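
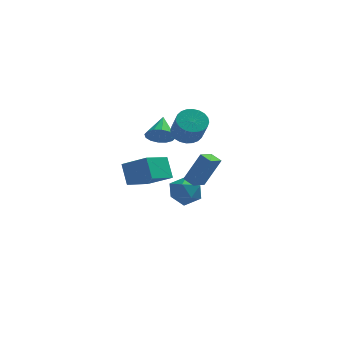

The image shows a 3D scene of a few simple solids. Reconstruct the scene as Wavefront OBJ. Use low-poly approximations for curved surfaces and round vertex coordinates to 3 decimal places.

v -1.8 -4.703 0.497
v -2.191 -3.945 1.694
v -0.834 -3.287 -0.085
v -1.225 -2.529 1.112
v -0.355 -5.331 1.368
v -0.746 -4.573 2.565
v 0.611 -3.915 0.786
v 0.22 -3.157 1.983
v 0.303 2.705 -3.039
v 0.858 2.353 -3.952
v 0.622 1.107 -2.228
v 1.177 0.755 -3.141
v 1.614 1.565 -2.495
v 1.417 2.553 -2.996
v 0.063 0.907 -3.184
v -0.134 1.895 -3.685
v 0.709 1.241 -4.041
v 1.668 1.648 -3.616
v -0.188 1.812 -2.564
v 0.771 2.219 -2.139
v -0.846 2.694 0.883
v 0.01 2.512 1.133
v -0.814 4.126 1.817
v 0.05 2.768 0.74
v -0.15 3.004 0.385
v -0.536 3.157 0.163
v -1.005 3.186 0.134
v -1.432 3.084 0.306
v -1.701 2.877 0.632
v -1.741 2.621 1.025
v -1.541 2.384 1.381
v -1.155 2.231 1.602
v -0.686 2.202 1.631
v -0.259 2.305 1.46
v 1.613 -2.552 -0.452
v 2.545 -2.396 1.424
v 1.006 -2.067 -0.19
v 1.937 -1.911 1.685
v 2.143 -1.709 -0.785
v 3.074 -1.553 1.09
v 1.535 -1.224 -0.524
v 2.467 -1.068 1.352
v 0.888 0.95 2.109
v 1.808 1.124 1.948
v 2.232 0.144 3.309
v 1.312 -0.03 3.471
v 1.72 1.403 2.176
v 2.145 0.423 3.537
v 1.506 1.613 2.394
v 1.931 0.633 3.755
v 1.198 1.722 2.568
v 1.622 0.742 3.929
v 0.842 1.713 2.673
v 1.267 0.734 4.034
v 0.494 1.589 2.692
v 0.918 0.609 4.053
v 0.205 1.367 2.622
v 0.63 0.387 3.983
v 0.021 1.081 2.474
v 0.445 0.102 3.836
v -0.032 0.776 2.271
v 0.392 -0.204 3.632
v 0.055 0.497 2.043
v 0.48 -0.483 3.404
v 0.269 0.287 1.825
v 0.694 -0.693 3.186
v 0.578 0.178 1.651
v 1.002 -0.802 3.012
v 0.933 0.186 1.546
v 1.358 -0.793 2.907
v 1.282 0.311 1.527
v 1.706 -0.669 2.888
v 1.57 0.533 1.597
v 1.995 -0.447 2.958
v 1.755 0.818 1.744
v 2.179 -0.161 3.106
f 2 4 1
f 5 2 1
f 1 4 3
f 3 5 1
f 2 8 4
f 6 2 5
f 6 8 2
f 4 8 3
f 7 5 3
f 3 8 7
f 7 6 5
f 8 6 7
f 9 20 14
f 9 14 10
f 9 10 16
f 9 16 19
f 9 19 20
f 10 14 18
f 14 20 13
f 20 19 11
f 19 16 15
f 16 10 17
f 12 18 13
f 12 13 11
f 12 11 15
f 12 15 17
f 12 17 18
f 13 18 14
f 11 13 20
f 15 11 19
f 17 15 16
f 18 17 10
f 22 21 24
f 22 24 23
f 24 21 25
f 24 25 23
f 25 21 26
f 25 26 23
f 26 21 27
f 26 27 23
f 27 21 28
f 27 28 23
f 28 21 29
f 28 29 23
f 29 21 30
f 29 30 23
f 30 21 31
f 30 31 23
f 31 21 32
f 31 32 23
f 32 21 33
f 32 33 23
f 33 21 34
f 33 34 23
f 34 21 22
f 34 22 23
f 36 38 35
f 39 36 35
f 35 38 37
f 37 39 35
f 36 42 38
f 40 36 39
f 40 42 36
f 38 42 37
f 41 39 37
f 37 42 41
f 41 40 39
f 42 40 41
f 44 43 47
f 44 47 45
f 45 47 48
f 45 48 46
f 47 43 49
f 47 49 48
f 48 49 50
f 48 50 46
f 49 43 51
f 49 51 50
f 50 51 52
f 50 52 46
f 51 43 53
f 51 53 52
f 52 53 54
f 52 54 46
f 53 43 55
f 53 55 54
f 54 55 56
f 54 56 46
f 55 43 57
f 55 57 56
f 56 57 58
f 56 58 46
f 57 43 59
f 57 59 58
f 58 59 60
f 58 60 46
f 59 43 61
f 59 61 60
f 60 61 62
f 60 62 46
f 61 43 63
f 61 63 62
f 62 63 64
f 62 64 46
f 63 43 65
f 63 65 64
f 64 65 66
f 64 66 46
f 65 43 67
f 65 67 66
f 66 67 68
f 66 68 46
f 67 43 69
f 67 69 68
f 68 69 70
f 68 70 46
f 69 43 71
f 69 71 70
f 70 71 72
f 70 72 46
f 71 43 73
f 71 73 72
f 72 73 74
f 72 74 46
f 73 43 75
f 73 75 74
f 74 75 76
f 74 76 46
f 75 43 44
f 75 44 76
f 76 44 45
f 76 45 46



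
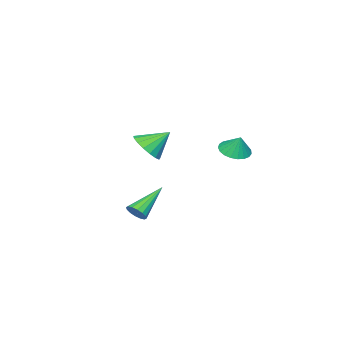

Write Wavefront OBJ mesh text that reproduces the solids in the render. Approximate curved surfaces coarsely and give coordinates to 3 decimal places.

v -3.291 1.84 1.375
v -2.539 1.49 1.409
v -3.129 2.28 2.325
v -2.471 1.792 1.257
v -2.544 2.103 1.126
v -2.746 2.368 1.038
v -3.043 2.542 1.008
v -3.382 2.595 1.041
v -3.706 2.517 1.132
v -3.958 2.322 1.265
v -4.094 2.044 1.417
v -4.092 1.73 1.562
v -3.951 1.436 1.674
v -3.696 1.211 1.734
v -3.371 1.096 1.732
v -3.032 1.109 1.669
v -2.738 1.248 1.554
v 0.534 -0.544 2.131
v 1.289 -0.509 2.69
v -0.214 0.264 3.089
v 1.335 -0.149 2.423
v 1.198 0.12 2.089
v 0.909 0.237 1.765
v 0.534 0.175 1.525
v 0.159 -0.052 1.423
v -0.13 -0.391 1.483
v -0.267 -0.766 1.692
v -0.221 -1.089 2.001
v -0.001 -1.288 2.34
v 0.341 -1.316 2.631
v 0.727 -1.168 2.807
v 1.069 -0.876 2.828
v 3.423 1.024 -0.752
v 3.75 1.046 -0.286
v 1.777 1.276 0.392
v 3.729 1.326 -0.378
v 3.626 1.524 -0.57
v 3.468 1.589 -0.811
v 3.298 1.502 -1.036
v 3.162 1.287 -1.185
v 3.095 1.001 -1.218
v 3.116 0.722 -1.126
v 3.219 0.523 -0.934
v 3.377 0.459 -0.693
v 3.547 0.546 -0.468
v 3.684 0.761 -0.319
f 2 1 4
f 2 4 3
f 4 1 5
f 4 5 3
f 5 1 6
f 5 6 3
f 6 1 7
f 6 7 3
f 7 1 8
f 7 8 3
f 8 1 9
f 8 9 3
f 9 1 10
f 9 10 3
f 10 1 11
f 10 11 3
f 11 1 12
f 11 12 3
f 12 1 13
f 12 13 3
f 13 1 14
f 13 14 3
f 14 1 15
f 14 15 3
f 15 1 16
f 15 16 3
f 16 1 17
f 16 17 3
f 17 1 2
f 17 2 3
f 19 18 21
f 19 21 20
f 21 18 22
f 21 22 20
f 22 18 23
f 22 23 20
f 23 18 24
f 23 24 20
f 24 18 25
f 24 25 20
f 25 18 26
f 25 26 20
f 26 18 27
f 26 27 20
f 27 18 28
f 27 28 20
f 28 18 29
f 28 29 20
f 29 18 30
f 29 30 20
f 30 18 31
f 30 31 20
f 31 18 32
f 31 32 20
f 32 18 19
f 32 19 20
f 34 33 36
f 34 36 35
f 36 33 37
f 36 37 35
f 37 33 38
f 37 38 35
f 38 33 39
f 38 39 35
f 39 33 40
f 39 40 35
f 40 33 41
f 40 41 35
f 41 33 42
f 41 42 35
f 42 33 43
f 42 43 35
f 43 33 44
f 43 44 35
f 44 33 45
f 44 45 35
f 45 33 46
f 45 46 35
f 46 33 34
f 46 34 35



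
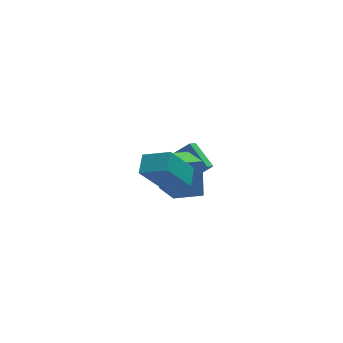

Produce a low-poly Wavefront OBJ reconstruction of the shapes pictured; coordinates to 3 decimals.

v -3.143 -3.238 -0.091
v -4.129 -3.384 1.384
v -2.786 -2.463 0.224
v -3.771 -2.609 1.7
v -2.189 -3.911 0.48
v -3.174 -4.057 1.956
v -1.831 -3.136 0.796
v -2.817 -3.282 2.271
v -2.462 -2.386 -1.824
v -2.261 -1.556 -0.389
v -2.596 -0.746 -2.754
v -2.396 0.084 -1.319
v -1.204 -2.384 -2.001
v -1.004 -1.554 -0.566
v -1.339 -0.744 -2.931
v -1.138 0.086 -1.496
v -0.259 0.19 -2.913
v -0.702 1.303 -2.249
v -1.7 0.218 -3.923
v -2.143 1.332 -3.26
v 0.163 0.708 -3.5
v -0.28 1.822 -2.837
v -1.278 0.737 -4.511
v -1.721 1.85 -3.847
f 2 4 1
f 5 2 1
f 1 4 3
f 3 5 1
f 2 8 4
f 6 2 5
f 6 8 2
f 4 8 3
f 7 5 3
f 3 8 7
f 7 6 5
f 8 6 7
f 10 12 9
f 13 10 9
f 9 12 11
f 11 13 9
f 10 16 12
f 14 10 13
f 14 16 10
f 12 16 11
f 15 13 11
f 11 16 15
f 15 14 13
f 16 14 15
f 18 20 17
f 21 18 17
f 17 20 19
f 19 21 17
f 18 24 20
f 22 18 21
f 22 24 18
f 20 24 19
f 23 21 19
f 19 24 23
f 23 22 21
f 24 22 23



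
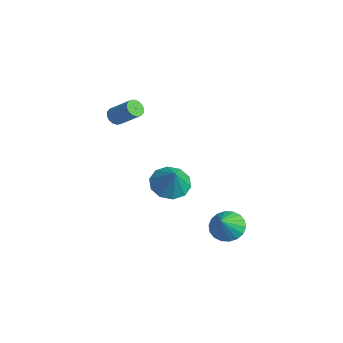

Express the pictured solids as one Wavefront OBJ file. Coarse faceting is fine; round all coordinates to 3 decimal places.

v 0.387 2.942 -2.667
v 0.827 2.453 -3.281
v 1.153 2.258 -1.573
v 1.06 2.776 -3.241
v 1.159 3.133 -3.088
v 1.106 3.451 -2.851
v 0.91 3.669 -2.578
v 0.611 3.743 -2.322
v 0.267 3.658 -2.135
v -0.052 3.432 -2.053
v -0.285 3.108 -2.092
v -0.385 2.752 -2.245
v -0.332 2.433 -2.482
v -0.136 2.215 -2.755
v 0.163 2.141 -3.011
v 0.507 2.226 -3.199
v -1.12 0.656 0.028
v -0.314 0.473 -0.553
v -0.26 0.564 1.252
v -0.359 1.091 -0.474
v -0.695 1.542 -0.204
v -1.194 1.655 0.154
v -1.664 1.387 0.464
v -1.927 0.839 0.608
v -1.881 0.221 0.529
v -1.545 -0.23 0.259
v -1.047 -0.343 -0.099
v -0.577 -0.075 -0.409
v -4.115 -0.93 3.245
v -3.726 -0.994 2.907
v -2.775 -0.334 3.876
v -3.165 -0.27 4.215
v -3.832 -0.753 2.847
v -2.881 -0.093 3.817
v -4.013 -0.561 2.894
v -3.063 0.099 3.863
v -4.222 -0.467 3.035
v -3.272 0.193 4.005
v -4.403 -0.497 3.232
v -3.452 0.163 4.202
v -4.506 -0.643 3.433
v -3.555 0.017 4.403
v -4.505 -0.866 3.584
v -3.554 -0.206 4.553
v -4.399 -1.107 3.643
v -3.448 -0.447 4.613
v -4.217 -1.299 3.597
v -3.267 -0.639 4.566
v -4.008 -1.393 3.455
v -3.058 -0.733 4.425
v -3.828 -1.363 3.258
v -2.877 -0.703 4.228
v -3.725 -1.217 3.057
v -2.774 -0.557 4.027
f 2 1 4
f 2 4 3
f 4 1 5
f 4 5 3
f 5 1 6
f 5 6 3
f 6 1 7
f 6 7 3
f 7 1 8
f 7 8 3
f 8 1 9
f 8 9 3
f 9 1 10
f 9 10 3
f 10 1 11
f 10 11 3
f 11 1 12
f 11 12 3
f 12 1 13
f 12 13 3
f 13 1 14
f 13 14 3
f 14 1 15
f 14 15 3
f 15 1 16
f 15 16 3
f 16 1 2
f 16 2 3
f 18 17 20
f 18 20 19
f 20 17 21
f 20 21 19
f 21 17 22
f 21 22 19
f 22 17 23
f 22 23 19
f 23 17 24
f 23 24 19
f 24 17 25
f 24 25 19
f 25 17 26
f 25 26 19
f 26 17 27
f 26 27 19
f 27 17 28
f 27 28 19
f 28 17 18
f 28 18 19
f 30 29 33
f 30 33 31
f 31 33 34
f 31 34 32
f 33 29 35
f 33 35 34
f 34 35 36
f 34 36 32
f 35 29 37
f 35 37 36
f 36 37 38
f 36 38 32
f 37 29 39
f 37 39 38
f 38 39 40
f 38 40 32
f 39 29 41
f 39 41 40
f 40 41 42
f 40 42 32
f 41 29 43
f 41 43 42
f 42 43 44
f 42 44 32
f 43 29 45
f 43 45 44
f 44 45 46
f 44 46 32
f 45 29 47
f 45 47 46
f 46 47 48
f 46 48 32
f 47 29 49
f 47 49 48
f 48 49 50
f 48 50 32
f 49 29 51
f 49 51 50
f 50 51 52
f 50 52 32
f 51 29 53
f 51 53 52
f 52 53 54
f 52 54 32
f 53 29 30
f 53 30 54
f 54 30 31
f 54 31 32



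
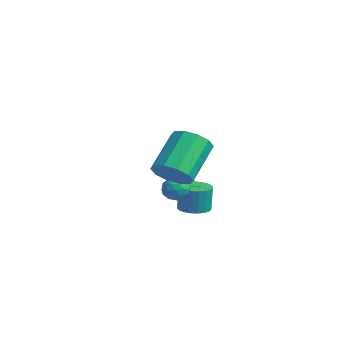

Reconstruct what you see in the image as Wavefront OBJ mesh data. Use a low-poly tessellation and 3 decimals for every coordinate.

v -0.936 -1.468 -4.014
v -0.534 -0.86 -4.051
v -0.503 -0.803 -2.762
v -0.904 -1.412 -2.726
v -0.817 -0.749 -4.049
v -0.786 -0.692 -2.76
v -1.12 -0.763 -4.041
v -1.089 -0.706 -2.752
v -1.391 -0.898 -4.028
v -1.36 -0.842 -2.74
v -1.584 -1.133 -4.013
v -1.553 -1.076 -2.725
v -1.664 -1.425 -3.998
v -1.633 -1.368 -2.71
v -1.619 -1.725 -3.986
v -1.587 -1.668 -2.698
v -1.455 -1.98 -3.979
v -1.424 -1.924 -2.691
v -1.201 -2.147 -3.978
v -1.17 -2.091 -2.69
v -0.902 -2.197 -3.983
v -0.871 -2.14 -2.695
v -0.608 -2.121 -3.993
v -0.577 -2.064 -2.705
v -0.371 -1.931 -4.007
v -0.34 -1.875 -2.719
v -0.232 -1.662 -4.023
v -0.201 -1.606 -2.734
v -0.214 -1.359 -4.036
v -0.183 -1.303 -2.748
v -0.321 -1.076 -4.046
v -0.29 -1.019 -2.758
v -3.39 -0.925 -3.831
v -2.832 -0.387 -3.739
v -4.29 -0.315 -1.929
v -3.127 -0.198 -3.939
v -3.493 -0.204 -4.11
v -3.831 -0.403 -4.207
v -4.051 -0.741 -4.202
v -4.093 -1.129 -4.098
v -3.948 -1.462 -3.922
v -3.652 -1.651 -3.722
v -3.287 -1.645 -3.551
v -2.949 -1.446 -3.454
v -2.729 -1.108 -3.459
v -2.686 -0.72 -3.563
v 1.901 -3.902 -0.625
v 2.232 -4.421 0.085
v 1.35 -3.058 1.495
v 1.019 -2.538 0.785
v 2.634 -4.023 -0.048
v 1.752 -2.66 1.361
v 2.755 -3.578 -0.402
v 1.873 -2.215 1.007
v 2.551 -3.257 -0.841
v 1.668 -1.894 0.568
v 2.098 -3.182 -1.197
v 1.216 -1.819 0.212
v 1.57 -3.382 -1.335
v 0.688 -2.019 0.075
v 1.168 -3.78 -1.201
v 0.286 -2.417 0.208
v 1.047 -4.225 -0.847
v 0.165 -2.862 0.562
v 1.252 -4.546 -0.408
v 0.369 -3.183 1.001
v 1.704 -4.621 -0.052
v 0.822 -3.258 1.357
v -0.948 -2.142 -2.367
v -0.503 -2.014 -2.84
v -0.477 -3.086 -2.18
v -0.032 -2.958 -2.653
v -0.025 -2.611 -2.089
v -0.316 -2.027 -2.205
v -0.664 -3.073 -2.815
v -0.955 -2.489 -2.931
v -0.327 -2.589 -3.117
v 0.068 -2.304 -2.669
v -1.048 -2.796 -2.351
v -0.653 -2.511 -1.903
v -0.766 -1.995 -2.62
v -0.214 -3.105 -2.4
v -0.209 -2.901 -2.069
v 0.052 -2.826 -2.347
v -0.657 -2.003 -2.246
v -0.395 -1.927 -2.525
v -0.114 -2.279 -2.083
v -0.585 -3.173 -2.495
v -0.323 -3.097 -2.774
v -1.032 -2.274 -2.673
v -0.771 -2.199 -2.951
v -0.866 -2.821 -2.937
v -0.402 -2.258 -3.061
v -0.125 -2.813 -2.951
v -0.497 -2.88 -3.046
v -0.667 -2.537 -3.114
v -0.17 -2.09 -2.797
v 0.107 -2.645 -2.687
v 0.111 -2.441 -2.356
v -0.06 -2.098 -2.424
v -0.066 -2.428 -2.96
v -1.087 -2.455 -2.333
v -0.81 -3.01 -2.223
v -0.92 -3.002 -2.596
v -1.091 -2.659 -2.664
v -0.855 -2.287 -2.069
v -0.578 -2.842 -1.959
v -0.313 -2.563 -1.906
v -0.483 -2.22 -1.974
v -0.914 -2.672 -2.06
f 2 1 5
f 2 5 3
f 3 5 6
f 3 6 4
f 5 1 7
f 5 7 6
f 6 7 8
f 6 8 4
f 7 1 9
f 7 9 8
f 8 9 10
f 8 10 4
f 9 1 11
f 9 11 10
f 10 11 12
f 10 12 4
f 11 1 13
f 11 13 12
f 12 13 14
f 12 14 4
f 13 1 15
f 13 15 14
f 14 15 16
f 14 16 4
f 15 1 17
f 15 17 16
f 16 17 18
f 16 18 4
f 17 1 19
f 17 19 18
f 18 19 20
f 18 20 4
f 19 1 21
f 19 21 20
f 20 21 22
f 20 22 4
f 21 1 23
f 21 23 22
f 22 23 24
f 22 24 4
f 23 1 25
f 23 25 24
f 24 25 26
f 24 26 4
f 25 1 27
f 25 27 26
f 26 27 28
f 26 28 4
f 27 1 29
f 27 29 28
f 28 29 30
f 28 30 4
f 29 1 31
f 29 31 30
f 30 31 32
f 30 32 4
f 31 1 2
f 31 2 32
f 32 2 3
f 32 3 4
f 34 33 36
f 34 36 35
f 36 33 37
f 36 37 35
f 37 33 38
f 37 38 35
f 38 33 39
f 38 39 35
f 39 33 40
f 39 40 35
f 40 33 41
f 40 41 35
f 41 33 42
f 41 42 35
f 42 33 43
f 42 43 35
f 43 33 44
f 43 44 35
f 44 33 45
f 44 45 35
f 45 33 46
f 45 46 35
f 46 33 34
f 46 34 35
f 48 47 51
f 48 51 49
f 49 51 52
f 49 52 50
f 51 47 53
f 51 53 52
f 52 53 54
f 52 54 50
f 53 47 55
f 53 55 54
f 54 55 56
f 54 56 50
f 55 47 57
f 55 57 56
f 56 57 58
f 56 58 50
f 57 47 59
f 57 59 58
f 58 59 60
f 58 60 50
f 59 47 61
f 59 61 60
f 60 61 62
f 60 62 50
f 61 47 63
f 61 63 62
f 62 63 64
f 62 64 50
f 63 47 65
f 63 65 64
f 64 65 66
f 64 66 50
f 65 47 67
f 65 67 66
f 66 67 68
f 66 68 50
f 67 47 48
f 67 48 68
f 68 48 49
f 68 49 50
f 69 106 85
f 106 80 109
f 85 109 74
f 106 109 85
f 69 85 81
f 85 74 86
f 81 86 70
f 85 86 81
f 69 81 90
f 81 70 91
f 90 91 76
f 81 91 90
f 69 90 102
f 90 76 105
f 102 105 79
f 90 105 102
f 69 102 106
f 102 79 110
f 106 110 80
f 102 110 106
f 70 86 97
f 86 74 100
f 97 100 78
f 86 100 97
f 74 109 87
f 109 80 108
f 87 108 73
f 109 108 87
f 80 110 107
f 110 79 103
f 107 103 71
f 110 103 107
f 79 105 104
f 105 76 92
f 104 92 75
f 105 92 104
f 76 91 96
f 91 70 93
f 96 93 77
f 91 93 96
f 72 98 84
f 98 78 99
f 84 99 73
f 98 99 84
f 72 84 82
f 84 73 83
f 82 83 71
f 84 83 82
f 72 82 89
f 82 71 88
f 89 88 75
f 82 88 89
f 72 89 94
f 89 75 95
f 94 95 77
f 89 95 94
f 72 94 98
f 94 77 101
f 98 101 78
f 94 101 98
f 73 99 87
f 99 78 100
f 87 100 74
f 99 100 87
f 71 83 107
f 83 73 108
f 107 108 80
f 83 108 107
f 75 88 104
f 88 71 103
f 104 103 79
f 88 103 104
f 77 95 96
f 95 75 92
f 96 92 76
f 95 92 96
f 78 101 97
f 101 77 93
f 97 93 70
f 101 93 97



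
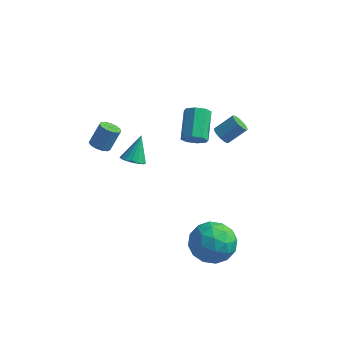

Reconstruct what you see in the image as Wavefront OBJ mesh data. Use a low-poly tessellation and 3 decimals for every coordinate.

v 0.417 -1.457 3.462
v 1.044 -1.301 3.534
v 0.61 0.053 4.389
v -0.017 -0.103 4.318
v 0.845 -1.105 3.122
v 0.41 0.249 3.977
v 0.395 -1.116 2.91
v -0.039 0.239 3.765
v -0.042 -1.326 3.021
v -0.476 0.029 3.876
v -0.21 -1.613 3.391
v -0.644 -0.259 4.246
v -0.01 -1.809 3.803
v -0.445 -0.455 4.658
v 0.439 -1.799 4.015
v 0.005 -0.444 4.87
v 0.876 -1.589 3.904
v 0.442 -0.234 4.759
v -2.779 -1.396 0.616
v -2.497 -0.924 0.269
v -2.721 -0.544 1.824
v -2.801 -0.865 0.242
v -3.1 -0.927 0.3
v -3.326 -1.096 0.431
v -3.426 -1.335 0.604
v -3.379 -1.587 0.779
v -3.194 -1.796 0.918
v -2.914 -1.913 0.986
v -2.603 -1.911 0.97
v -2.333 -1.792 0.873
v -2.165 -1.582 0.717
v -2.138 -1.329 0.537
v -2.257 -1.092 0.376
v -3.929 -2.558 2.31
v -3.569 -2.24 2.041
v -3.251 -1.705 3.102
v -3.611 -2.022 3.37
v -3.838 -2.085 2.044
v -3.519 -1.55 3.104
v -4.135 -2.08 2.13
v -3.817 -1.545 3.191
v -4.367 -2.227 2.274
v -4.049 -1.691 3.335
v -4.46 -2.479 2.429
v -4.142 -1.943 3.49
v -4.385 -2.756 2.546
v -4.066 -2.22 3.607
v -4.164 -2.97 2.588
v -3.846 -2.434 3.649
v -3.87 -3.053 2.542
v -3.551 -2.517 3.602
v -3.594 -2.979 2.422
v -3.275 -2.443 3.482
v -3.424 -2.771 2.266
v -3.106 -2.236 3.327
v -3.415 -2.496 2.124
v -3.097 -1.96 3.185
v 1.31 -3.011 -1.325
v 2.123 -2.316 -1.89
v 2.337 -4.604 -1.81
v 3.15 -3.909 -2.375
v 3.059 -3.875 -1.169
v 2.424 -2.891 -0.87
v 2.036 -4.029 -2.83
v 1.401 -3.045 -2.531
v 2.571 -2.945 -2.82
v 3.203 -2.85 -1.794
v 1.257 -4.07 -1.906
v 1.889 -3.975 -0.88
v 1.626 -2.524 -1.565
v 2.834 -4.396 -2.135
v 2.78 -4.377 -1.426
v 3.258 -3.968 -1.758
v 1.804 -2.861 -0.965
v 2.281 -2.453 -1.297
v 2.831 -3.369 -0.874
v 2.179 -4.467 -2.403
v 2.656 -4.059 -2.735
v 1.202 -2.952 -1.942
v 1.68 -2.543 -2.274
v 1.629 -3.551 -2.826
v 2.367 -2.485 -2.444
v 2.971 -3.421 -2.729
v 2.316 -3.492 -2.996
v 1.943 -2.913 -2.82
v 2.739 -2.429 -1.84
v 3.343 -3.365 -2.125
v 3.289 -3.346 -1.417
v 2.916 -2.767 -1.241
v 3.002 -2.799 -2.387
v 1.117 -3.555 -1.575
v 1.721 -4.491 -1.86
v 1.544 -4.153 -2.459
v 1.171 -3.574 -2.283
v 1.489 -3.499 -0.971
v 2.093 -4.435 -1.256
v 2.517 -4.007 -0.88
v 2.144 -3.428 -0.704
v 1.458 -4.121 -1.313
v 0.81 0.837 1.966
v 1.121 0.411 2.02
v 1.82 1.017 2.769
v 1.51 1.443 2.714
v 1.231 0.567 1.791
v 1.931 1.173 2.539
v 1.208 0.809 1.617
v 1.908 1.414 2.366
v 1.059 1.06 1.554
v 1.758 1.665 2.302
v 0.831 1.24 1.621
v 1.53 1.845 2.37
v 0.596 1.292 1.798
v 1.295 1.898 2.547
v 0.429 1.2 2.028
v 1.128 1.805 2.777
v 0.383 0.993 2.239
v 1.083 1.598 2.987
v 0.473 0.736 2.362
v 1.173 1.342 3.111
v 0.67 0.512 2.36
v 1.37 1.117 3.108
v 0.912 0.391 2.232
v 1.611 0.996 2.981
f 2 1 5
f 2 5 3
f 3 5 6
f 3 6 4
f 5 1 7
f 5 7 6
f 6 7 8
f 6 8 4
f 7 1 9
f 7 9 8
f 8 9 10
f 8 10 4
f 9 1 11
f 9 11 10
f 10 11 12
f 10 12 4
f 11 1 13
f 11 13 12
f 12 13 14
f 12 14 4
f 13 1 15
f 13 15 14
f 14 15 16
f 14 16 4
f 15 1 17
f 15 17 16
f 16 17 18
f 16 18 4
f 17 1 2
f 17 2 18
f 18 2 3
f 18 3 4
f 20 19 22
f 20 22 21
f 22 19 23
f 22 23 21
f 23 19 24
f 23 24 21
f 24 19 25
f 24 25 21
f 25 19 26
f 25 26 21
f 26 19 27
f 26 27 21
f 27 19 28
f 27 28 21
f 28 19 29
f 28 29 21
f 29 19 30
f 29 30 21
f 30 19 31
f 30 31 21
f 31 19 32
f 31 32 21
f 32 19 33
f 32 33 21
f 33 19 20
f 33 20 21
f 35 34 38
f 35 38 36
f 36 38 39
f 36 39 37
f 38 34 40
f 38 40 39
f 39 40 41
f 39 41 37
f 40 34 42
f 40 42 41
f 41 42 43
f 41 43 37
f 42 34 44
f 42 44 43
f 43 44 45
f 43 45 37
f 44 34 46
f 44 46 45
f 45 46 47
f 45 47 37
f 46 34 48
f 46 48 47
f 47 48 49
f 47 49 37
f 48 34 50
f 48 50 49
f 49 50 51
f 49 51 37
f 50 34 52
f 50 52 51
f 51 52 53
f 51 53 37
f 52 34 54
f 52 54 53
f 53 54 55
f 53 55 37
f 54 34 56
f 54 56 55
f 55 56 57
f 55 57 37
f 56 34 35
f 56 35 57
f 57 35 36
f 57 36 37
f 58 95 74
f 95 69 98
f 74 98 63
f 95 98 74
f 58 74 70
f 74 63 75
f 70 75 59
f 74 75 70
f 58 70 79
f 70 59 80
f 79 80 65
f 70 80 79
f 58 79 91
f 79 65 94
f 91 94 68
f 79 94 91
f 58 91 95
f 91 68 99
f 95 99 69
f 91 99 95
f 59 75 86
f 75 63 89
f 86 89 67
f 75 89 86
f 63 98 76
f 98 69 97
f 76 97 62
f 98 97 76
f 69 99 96
f 99 68 92
f 96 92 60
f 99 92 96
f 68 94 93
f 94 65 81
f 93 81 64
f 94 81 93
f 65 80 85
f 80 59 82
f 85 82 66
f 80 82 85
f 61 87 73
f 87 67 88
f 73 88 62
f 87 88 73
f 61 73 71
f 73 62 72
f 71 72 60
f 73 72 71
f 61 71 78
f 71 60 77
f 78 77 64
f 71 77 78
f 61 78 83
f 78 64 84
f 83 84 66
f 78 84 83
f 61 83 87
f 83 66 90
f 87 90 67
f 83 90 87
f 62 88 76
f 88 67 89
f 76 89 63
f 88 89 76
f 60 72 96
f 72 62 97
f 96 97 69
f 72 97 96
f 64 77 93
f 77 60 92
f 93 92 68
f 77 92 93
f 66 84 85
f 84 64 81
f 85 81 65
f 84 81 85
f 67 90 86
f 90 66 82
f 86 82 59
f 90 82 86
f 101 100 104
f 101 104 102
f 102 104 105
f 102 105 103
f 104 100 106
f 104 106 105
f 105 106 107
f 105 107 103
f 106 100 108
f 106 108 107
f 107 108 109
f 107 109 103
f 108 100 110
f 108 110 109
f 109 110 111
f 109 111 103
f 110 100 112
f 110 112 111
f 111 112 113
f 111 113 103
f 112 100 114
f 112 114 113
f 113 114 115
f 113 115 103
f 114 100 116
f 114 116 115
f 115 116 117
f 115 117 103
f 116 100 118
f 116 118 117
f 117 118 119
f 117 119 103
f 118 100 120
f 118 120 119
f 119 120 121
f 119 121 103
f 120 100 122
f 120 122 121
f 121 122 123
f 121 123 103
f 122 100 101
f 122 101 123
f 123 101 102
f 123 102 103



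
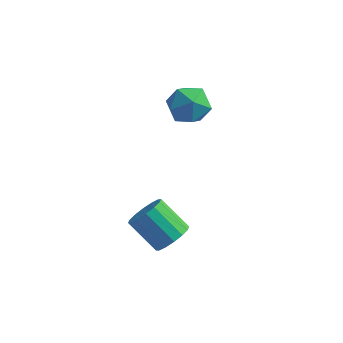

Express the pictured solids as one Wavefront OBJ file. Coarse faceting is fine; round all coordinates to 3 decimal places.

v -0.507 -3.981 -4.498
v 0.101 -3.748 -3.833
v -1.306 -3.546 -2.618
v -1.913 -3.779 -3.282
v -0.02 -3.332 -4.043
v -1.427 -3.13 -2.827
v -0.272 -3.09 -4.374
v -1.679 -2.888 -3.159
v -0.586 -3.086 -4.738
v -1.993 -2.884 -3.523
v -0.879 -3.322 -5.038
v -2.286 -3.121 -3.823
v -1.073 -3.735 -5.194
v -2.479 -3.533 -3.978
v -1.114 -4.214 -5.162
v -2.521 -4.012 -3.947
v -0.993 -4.63 -4.953
v -2.4 -4.428 -3.737
v -0.741 -4.872 -4.621
v -2.148 -4.67 -3.406
v -0.427 -4.876 -4.257
v -1.834 -4.674 -3.042
v -0.134 -4.639 -3.957
v -1.541 -4.438 -2.742
v 0.059 -4.227 -3.802
v -1.347 -4.025 -2.586
v -1.707 2.485 -0.553
v -1.073 1.572 -0.232
v -3.267 1.468 -0.368
v -2.633 0.555 -0.047
v -2.72 1.472 0.651
v -1.756 2.101 0.537
v -2.584 0.939 -1.137
v -1.62 1.568 -1.251
v -1.615 0.617 -0.593
v -1.699 0.946 0.512
v -2.641 2.094 -1.112
v -2.725 2.423 -0.007
f 2 1 5
f 2 5 3
f 3 5 6
f 3 6 4
f 5 1 7
f 5 7 6
f 6 7 8
f 6 8 4
f 7 1 9
f 7 9 8
f 8 9 10
f 8 10 4
f 9 1 11
f 9 11 10
f 10 11 12
f 10 12 4
f 11 1 13
f 11 13 12
f 12 13 14
f 12 14 4
f 13 1 15
f 13 15 14
f 14 15 16
f 14 16 4
f 15 1 17
f 15 17 16
f 16 17 18
f 16 18 4
f 17 1 19
f 17 19 18
f 18 19 20
f 18 20 4
f 19 1 21
f 19 21 20
f 20 21 22
f 20 22 4
f 21 1 23
f 21 23 22
f 22 23 24
f 22 24 4
f 23 1 25
f 23 25 24
f 24 25 26
f 24 26 4
f 25 1 2
f 25 2 26
f 26 2 3
f 26 3 4
f 27 38 32
f 27 32 28
f 27 28 34
f 27 34 37
f 27 37 38
f 28 32 36
f 32 38 31
f 38 37 29
f 37 34 33
f 34 28 35
f 30 36 31
f 30 31 29
f 30 29 33
f 30 33 35
f 30 35 36
f 31 36 32
f 29 31 38
f 33 29 37
f 35 33 34
f 36 35 28



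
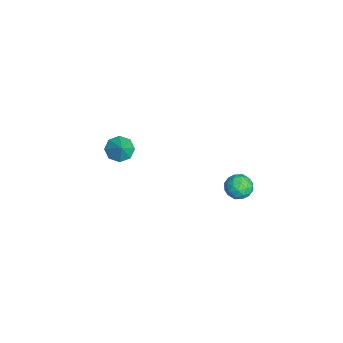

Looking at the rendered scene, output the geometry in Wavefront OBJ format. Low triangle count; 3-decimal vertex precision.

v -3.6 -1.857 -3.564
v -3.052 -1.901 -4.06
v -2.9 -1.803 -2.796
v -3.207 -1.367 -3.956
v -3.592 -1.119 -3.622
v -3.982 -1.304 -3.255
v -4.147 -1.812 -3.068
v -3.992 -2.347 -3.172
v -3.607 -2.594 -3.506
v -3.218 -2.41 -3.873
v 2.623 3.29 -0.746
v 3.139 3.608 -0.387
v 2.761 2.352 -0.113
v 3.277 2.67 0.246
v 2.611 2.887 0.32
v 2.526 3.466 -0.071
v 3.374 2.494 -0.429
v 3.289 3.073 -0.82
v 3.603 3.116 -0.191
v 3.131 3.359 0.272
v 2.769 2.601 -0.772
v 2.297 2.844 -0.309
v 2.869 3.532 -0.622
v 3.031 2.428 0.122
v 2.639 2.556 0.165
v 2.943 2.743 0.377
v 2.508 3.448 -0.436
v 2.812 3.635 -0.225
v 2.501 3.211 0.19
v 3.088 2.325 -0.275
v 3.392 2.512 -0.064
v 2.957 3.217 -0.877
v 3.261 3.404 -0.665
v 3.399 2.749 -0.69
v 3.445 3.429 -0.296
v 3.526 2.877 0.076
v 3.584 2.774 -0.321
v 3.534 3.115 -0.55
v 3.168 3.572 -0.023
v 3.249 3.02 0.348
v 2.857 3.148 0.392
v 2.807 3.488 0.162
v 3.441 3.282 0.092
v 2.651 2.94 -0.848
v 2.732 2.388 -0.477
v 3.093 2.472 -0.662
v 3.043 2.812 -0.892
v 2.374 3.083 -0.576
v 2.455 2.531 -0.204
v 2.366 2.845 0.05
v 2.316 3.186 -0.179
v 2.459 2.678 -0.592
f 2 1 4
f 2 4 3
f 4 1 5
f 4 5 3
f 5 1 6
f 5 6 3
f 6 1 7
f 6 7 3
f 7 1 8
f 7 8 3
f 8 1 9
f 8 9 3
f 9 1 10
f 9 10 3
f 10 1 2
f 10 2 3
f 11 48 27
f 48 22 51
f 27 51 16
f 48 51 27
f 11 27 23
f 27 16 28
f 23 28 12
f 27 28 23
f 11 23 32
f 23 12 33
f 32 33 18
f 23 33 32
f 11 32 44
f 32 18 47
f 44 47 21
f 32 47 44
f 11 44 48
f 44 21 52
f 48 52 22
f 44 52 48
f 12 28 39
f 28 16 42
f 39 42 20
f 28 42 39
f 16 51 29
f 51 22 50
f 29 50 15
f 51 50 29
f 22 52 49
f 52 21 45
f 49 45 13
f 52 45 49
f 21 47 46
f 47 18 34
f 46 34 17
f 47 34 46
f 18 33 38
f 33 12 35
f 38 35 19
f 33 35 38
f 14 40 26
f 40 20 41
f 26 41 15
f 40 41 26
f 14 26 24
f 26 15 25
f 24 25 13
f 26 25 24
f 14 24 31
f 24 13 30
f 31 30 17
f 24 30 31
f 14 31 36
f 31 17 37
f 36 37 19
f 31 37 36
f 14 36 40
f 36 19 43
f 40 43 20
f 36 43 40
f 15 41 29
f 41 20 42
f 29 42 16
f 41 42 29
f 13 25 49
f 25 15 50
f 49 50 22
f 25 50 49
f 17 30 46
f 30 13 45
f 46 45 21
f 30 45 46
f 19 37 38
f 37 17 34
f 38 34 18
f 37 34 38
f 20 43 39
f 43 19 35
f 39 35 12
f 43 35 39



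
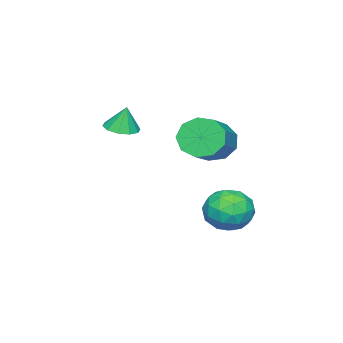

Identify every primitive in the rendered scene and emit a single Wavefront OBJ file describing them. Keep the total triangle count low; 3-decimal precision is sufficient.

v -1.26 -1.884 2.693
v -0.746 -2.481 2.835
v -1.3 -1.636 3.887
v -0.484 -2.069 2.758
v -0.518 -1.586 2.656
v -0.836 -1.217 2.569
v -1.315 -1.103 2.529
v -1.773 -1.288 2.551
v -2.036 -1.7 2.628
v -2.001 -2.182 2.73
v -1.684 -2.551 2.818
v -1.204 -2.665 2.858
v -2.27 1.929 2.331
v -1.771 1.301 1.669
v 0.108 1.803 2.607
v -0.39 2.431 3.269
v -1.811 1.957 1.398
v 0.068 2.459 2.336
v -2.066 2.601 1.563
v -0.186 3.103 2.502
v -2.416 2.93 2.088
v -0.536 3.432 3.027
v -2.697 2.791 2.726
v -0.818 3.293 3.665
v -2.779 2.248 3.179
v -0.9 2.75 4.118
v -2.622 1.557 3.235
v -0.743 2.059 4.174
v -2.301 1.039 2.868
v -0.421 1.541 3.807
v -1.964 0.938 2.249
v -0.085 1.44 3.188
v -3.582 2.631 -1.029
v -2.899 3.51 -1.412
v -2.441 1.37 -1.888
v -1.758 2.249 -2.271
v -1.792 1.986 -1.123
v -2.497 2.766 -0.592
v -2.843 2.114 -2.708
v -3.548 2.894 -2.177
v -2.442 3.191 -2.449
v -1.792 3.112 -1.47
v -3.548 1.768 -1.83
v -2.898 1.689 -0.851
v -3.341 3.181 -1.145
v -1.999 1.699 -2.155
v -2.019 1.544 -1.481
v -1.617 2.061 -1.706
v -3.105 2.744 -0.663
v -2.703 3.261 -0.888
v -2.052 2.365 -0.719
v -2.637 1.619 -2.412
v -2.235 2.136 -2.637
v -3.723 2.819 -1.594
v -3.321 3.336 -1.819
v -3.288 2.515 -2.581
v -2.67 3.51 -1.98
v -2 2.769 -2.485
v -2.638 2.69 -2.741
v -3.052 3.148 -2.429
v -2.288 3.464 -1.404
v -1.618 2.723 -1.909
v -1.638 2.568 -1.235
v -2.052 3.026 -0.923
v -2.02 3.276 -2.014
v -3.722 2.157 -1.391
v -3.052 1.416 -1.896
v -3.288 1.854 -2.377
v -3.702 2.312 -2.065
v -3.34 2.111 -0.815
v -2.67 1.37 -1.32
v -2.288 1.732 -0.871
v -2.702 2.19 -0.559
v -3.32 1.604 -1.286
f 2 1 4
f 2 4 3
f 4 1 5
f 4 5 3
f 5 1 6
f 5 6 3
f 6 1 7
f 6 7 3
f 7 1 8
f 7 8 3
f 8 1 9
f 8 9 3
f 9 1 10
f 9 10 3
f 10 1 11
f 10 11 3
f 11 1 12
f 11 12 3
f 12 1 2
f 12 2 3
f 14 13 17
f 14 17 15
f 15 17 18
f 15 18 16
f 17 13 19
f 17 19 18
f 18 19 20
f 18 20 16
f 19 13 21
f 19 21 20
f 20 21 22
f 20 22 16
f 21 13 23
f 21 23 22
f 22 23 24
f 22 24 16
f 23 13 25
f 23 25 24
f 24 25 26
f 24 26 16
f 25 13 27
f 25 27 26
f 26 27 28
f 26 28 16
f 27 13 29
f 27 29 28
f 28 29 30
f 28 30 16
f 29 13 31
f 29 31 30
f 30 31 32
f 30 32 16
f 31 13 14
f 31 14 32
f 32 14 15
f 32 15 16
f 33 70 49
f 70 44 73
f 49 73 38
f 70 73 49
f 33 49 45
f 49 38 50
f 45 50 34
f 49 50 45
f 33 45 54
f 45 34 55
f 54 55 40
f 45 55 54
f 33 54 66
f 54 40 69
f 66 69 43
f 54 69 66
f 33 66 70
f 66 43 74
f 70 74 44
f 66 74 70
f 34 50 61
f 50 38 64
f 61 64 42
f 50 64 61
f 38 73 51
f 73 44 72
f 51 72 37
f 73 72 51
f 44 74 71
f 74 43 67
f 71 67 35
f 74 67 71
f 43 69 68
f 69 40 56
f 68 56 39
f 69 56 68
f 40 55 60
f 55 34 57
f 60 57 41
f 55 57 60
f 36 62 48
f 62 42 63
f 48 63 37
f 62 63 48
f 36 48 46
f 48 37 47
f 46 47 35
f 48 47 46
f 36 46 53
f 46 35 52
f 53 52 39
f 46 52 53
f 36 53 58
f 53 39 59
f 58 59 41
f 53 59 58
f 36 58 62
f 58 41 65
f 62 65 42
f 58 65 62
f 37 63 51
f 63 42 64
f 51 64 38
f 63 64 51
f 35 47 71
f 47 37 72
f 71 72 44
f 47 72 71
f 39 52 68
f 52 35 67
f 68 67 43
f 52 67 68
f 41 59 60
f 59 39 56
f 60 56 40
f 59 56 60
f 42 65 61
f 65 41 57
f 61 57 34
f 65 57 61



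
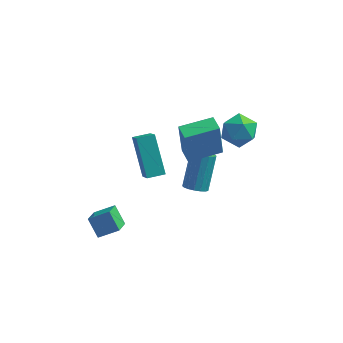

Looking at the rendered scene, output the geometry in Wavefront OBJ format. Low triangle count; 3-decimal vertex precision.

v -2.823 -1.8 -1.489
v -1.864 -1.556 -0.964
v -2.767 -0.865 -2.026
v -1.808 -0.62 -1.501
v -2.252 -2.3 -2.299
v -1.293 -2.055 -1.774
v -2.196 -1.364 -2.836
v -1.237 -1.12 -2.311
v 1.359 2.798 -3.257
v 1.904 2.508 -3.087
v 2.066 3.732 -1.514
v 1.521 4.022 -1.683
v 1.995 2.734 -3.272
v 2.158 3.958 -1.699
v 1.941 2.974 -3.454
v 2.104 4.199 -1.881
v 1.754 3.175 -3.591
v 1.916 4.399 -2.018
v 1.476 3.288 -3.65
v 1.638 4.513 -2.077
v 1.171 3.29 -3.62
v 1.333 4.514 -2.047
v 0.909 3.179 -3.507
v 1.072 4.403 -1.934
v 0.75 2.98 -3.336
v 0.913 4.204 -1.763
v 0.731 2.74 -3.147
v 0.893 3.964 -1.574
v 0.855 2.513 -2.983
v 1.018 3.737 -1.41
v 1.095 2.351 -2.882
v 1.257 3.576 -1.309
v 1.395 2.292 -2.866
v 1.558 3.516 -1.293
v 1.687 2.348 -2.94
v 1.849 3.573 -1.367
v 1.098 0.683 2.095
v 0.943 0.621 3.988
v 2.546 1.523 2.241
v 2.391 1.461 4.134
v 1.529 -0.061 2.106
v 1.374 -0.123 3.999
v 2.977 0.779 2.252
v 2.822 0.717 4.145
v -0.423 0.083 0.218
v -1.186 1.39 1.814
v -0.822 0.939 -0.675
v -1.586 2.247 0.921
v 0.366 0.493 0.259
v -0.398 1.801 1.855
v -0.034 1.35 -0.634
v -0.797 2.657 0.962
v 2.819 2.418 2.879
v 3.726 2.733 2.758
v 3.354 0.967 3.122
v 4.261 1.282 3.001
v 3.756 1.549 3.782
v 3.425 2.445 3.632
v 3.655 1.255 2.248
v 3.324 2.151 2.098
v 4.242 2.014 2.368
v 4.305 2.196 3.316
v 2.775 1.504 2.564
v 2.838 1.686 3.512
f 2 4 1
f 5 2 1
f 1 4 3
f 3 5 1
f 2 8 4
f 6 2 5
f 6 8 2
f 4 8 3
f 7 5 3
f 3 8 7
f 7 6 5
f 8 6 7
f 10 9 13
f 10 13 11
f 11 13 14
f 11 14 12
f 13 9 15
f 13 15 14
f 14 15 16
f 14 16 12
f 15 9 17
f 15 17 16
f 16 17 18
f 16 18 12
f 17 9 19
f 17 19 18
f 18 19 20
f 18 20 12
f 19 9 21
f 19 21 20
f 20 21 22
f 20 22 12
f 21 9 23
f 21 23 22
f 22 23 24
f 22 24 12
f 23 9 25
f 23 25 24
f 24 25 26
f 24 26 12
f 25 9 27
f 25 27 26
f 26 27 28
f 26 28 12
f 27 9 29
f 27 29 28
f 28 29 30
f 28 30 12
f 29 9 31
f 29 31 30
f 30 31 32
f 30 32 12
f 31 9 33
f 31 33 32
f 32 33 34
f 32 34 12
f 33 9 35
f 33 35 34
f 34 35 36
f 34 36 12
f 35 9 10
f 35 10 36
f 36 10 11
f 36 11 12
f 38 40 37
f 41 38 37
f 37 40 39
f 39 41 37
f 38 44 40
f 42 38 41
f 42 44 38
f 40 44 39
f 43 41 39
f 39 44 43
f 43 42 41
f 44 42 43
f 46 48 45
f 49 46 45
f 45 48 47
f 47 49 45
f 46 52 48
f 50 46 49
f 50 52 46
f 48 52 47
f 51 49 47
f 47 52 51
f 51 50 49
f 52 50 51
f 53 64 58
f 53 58 54
f 53 54 60
f 53 60 63
f 53 63 64
f 54 58 62
f 58 64 57
f 64 63 55
f 63 60 59
f 60 54 61
f 56 62 57
f 56 57 55
f 56 55 59
f 56 59 61
f 56 61 62
f 57 62 58
f 55 57 64
f 59 55 63
f 61 59 60
f 62 61 54



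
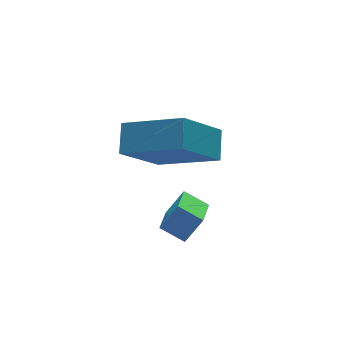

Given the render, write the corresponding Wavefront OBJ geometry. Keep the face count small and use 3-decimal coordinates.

v 3.344 4.227 -1.795
v 2.03 4.036 -0.409
v 3.801 4.954 -1.262
v 2.486 4.763 0.124
v 4.534 2.797 -0.864
v 3.219 2.606 0.522
v 4.99 3.524 -0.331
v 3.676 3.333 1.055
v 3.001 2.057 -3.245
v 2.515 2.632 -2.871
v 3.636 2.843 -3.627
v 3.15 3.418 -3.253
v 3.55 2.002 -2.447
v 3.064 2.577 -2.073
v 4.185 2.788 -2.829
v 3.699 3.363 -2.455
f 2 4 1
f 5 2 1
f 1 4 3
f 3 5 1
f 2 8 4
f 6 2 5
f 6 8 2
f 4 8 3
f 7 5 3
f 3 8 7
f 7 6 5
f 8 6 7
f 10 12 9
f 13 10 9
f 9 12 11
f 11 13 9
f 10 16 12
f 14 10 13
f 14 16 10
f 12 16 11
f 15 13 11
f 11 16 15
f 15 14 13
f 16 14 15



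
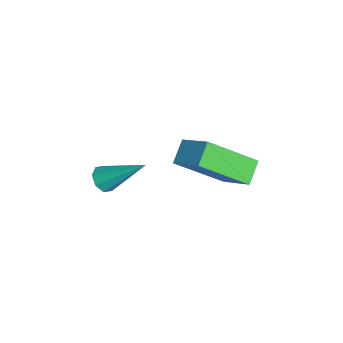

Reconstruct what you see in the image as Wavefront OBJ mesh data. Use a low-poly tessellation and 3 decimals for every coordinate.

v -3.079 2.609 -1.027
v -3.784 2.941 -0.501
v -3.279 4.254 -2.333
v -3.984 4.586 -1.807
v -2.136 3.354 -0.233
v -2.841 3.686 0.293
v -2.336 4.999 -1.539
v -3.041 5.331 -1.013
v -1.708 0.383 -0.32
v -1.452 0.622 -0.69
v -1.212 1.677 0.86
v -1.823 0.741 -0.664
v -2.126 0.649 -0.437
v -2.185 0.402 -0.14
v -1.964 0.143 0.051
v -1.593 0.025 0.025
v -1.289 0.116 -0.203
v -1.231 0.363 -0.499
f 2 4 1
f 5 2 1
f 1 4 3
f 3 5 1
f 2 8 4
f 6 2 5
f 6 8 2
f 4 8 3
f 7 5 3
f 3 8 7
f 7 6 5
f 8 6 7
f 10 9 12
f 10 12 11
f 12 9 13
f 12 13 11
f 13 9 14
f 13 14 11
f 14 9 15
f 14 15 11
f 15 9 16
f 15 16 11
f 16 9 17
f 16 17 11
f 17 9 18
f 17 18 11
f 18 9 10
f 18 10 11



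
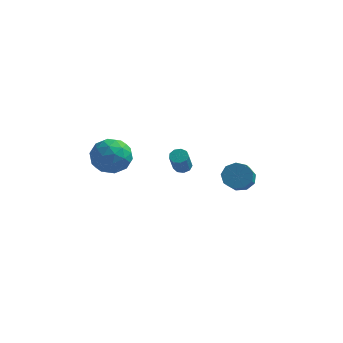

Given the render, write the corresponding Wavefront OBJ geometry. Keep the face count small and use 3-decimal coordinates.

v -2.843 -1.954 1.699
v -1.91 -2.006 0.899
v -3.19 -3.894 1.421
v -2.257 -3.946 0.621
v -2.032 -3.768 1.817
v -1.818 -2.569 1.989
v -3.282 -3.331 0.331
v -3.068 -2.132 0.503
v -2.181 -2.857 0.053
v -1.409 -3.127 0.972
v -3.691 -2.773 1.348
v -2.919 -3.043 2.267
v -2.346 -1.81 1.323
v -2.754 -4.09 0.997
v -2.622 -3.986 1.7
v -2.074 -4.016 1.229
v -2.292 -2.14 1.964
v -1.743 -2.171 1.494
v -1.815 -3.207 2.034
v -3.357 -3.729 0.826
v -2.808 -3.76 0.356
v -3.026 -1.884 1.091
v -2.478 -1.914 0.62
v -3.285 -2.693 0.286
v -1.957 -2.341 0.356
v -2.161 -3.481 0.193
v -2.764 -3.12 0.022
v -2.638 -2.415 0.123
v -1.503 -2.499 0.896
v -1.707 -3.64 0.733
v -1.575 -3.535 1.436
v -1.449 -2.83 1.537
v -1.663 -3 0.399
v -3.393 -2.26 1.587
v -3.597 -3.401 1.424
v -3.651 -3.07 0.783
v -3.525 -2.365 0.884
v -2.939 -2.419 2.127
v -3.143 -3.559 1.964
v -2.462 -3.485 2.197
v -2.336 -2.78 2.298
v -3.437 -2.9 1.921
v 0.461 -0.042 -0.591
v 0.987 0.071 -0.546
v 1.065 -0.785 0.696
v 0.539 -0.898 0.651
v 0.788 0.321 -0.361
v 0.865 -0.534 0.881
v 0.436 0.401 -0.284
v 0.513 -0.454 0.958
v 0.096 0.274 -0.35
v 0.173 -0.582 0.891
v -0.074 -0.001 -0.53
v 0.004 -0.857 0.712
v 0.008 -0.296 -0.737
v 0.085 -1.151 0.504
v 0.301 -0.472 -0.877
v 0.378 -1.327 0.365
v 0.67 -0.446 -0.882
v 0.747 -1.302 0.36
v 0.941 -0.232 -0.752
v 1.018 -1.088 0.49
v 2.343 4.566 -3.701
v 2.86 4.195 -4.366
v 3.133 2.704 -3.324
v 2.617 3.074 -2.659
v 3.22 4.534 -3.977
v 3.494 3.042 -2.934
v 3.171 4.887 -3.459
v 3.444 3.396 -2.416
v 2.734 5.09 -3.054
v 3.007 3.599 -2.011
v 2.114 5.048 -2.952
v 2.387 3.556 -1.909
v 1.602 4.78 -3.201
v 1.875 3.289 -2.158
v 1.436 4.412 -3.684
v 1.71 2.92 -2.641
v 1.696 4.116 -4.175
v 1.969 2.624 -3.132
v 2.258 4.03 -4.445
v 2.531 2.539 -3.402
f 1 38 17
f 38 12 41
f 17 41 6
f 38 41 17
f 1 17 13
f 17 6 18
f 13 18 2
f 17 18 13
f 1 13 22
f 13 2 23
f 22 23 8
f 13 23 22
f 1 22 34
f 22 8 37
f 34 37 11
f 22 37 34
f 1 34 38
f 34 11 42
f 38 42 12
f 34 42 38
f 2 18 29
f 18 6 32
f 29 32 10
f 18 32 29
f 6 41 19
f 41 12 40
f 19 40 5
f 41 40 19
f 12 42 39
f 42 11 35
f 39 35 3
f 42 35 39
f 11 37 36
f 37 8 24
f 36 24 7
f 37 24 36
f 8 23 28
f 23 2 25
f 28 25 9
f 23 25 28
f 4 30 16
f 30 10 31
f 16 31 5
f 30 31 16
f 4 16 14
f 16 5 15
f 14 15 3
f 16 15 14
f 4 14 21
f 14 3 20
f 21 20 7
f 14 20 21
f 4 21 26
f 21 7 27
f 26 27 9
f 21 27 26
f 4 26 30
f 26 9 33
f 30 33 10
f 26 33 30
f 5 31 19
f 31 10 32
f 19 32 6
f 31 32 19
f 3 15 39
f 15 5 40
f 39 40 12
f 15 40 39
f 7 20 36
f 20 3 35
f 36 35 11
f 20 35 36
f 9 27 28
f 27 7 24
f 28 24 8
f 27 24 28
f 10 33 29
f 33 9 25
f 29 25 2
f 33 25 29
f 44 43 47
f 44 47 45
f 45 47 48
f 45 48 46
f 47 43 49
f 47 49 48
f 48 49 50
f 48 50 46
f 49 43 51
f 49 51 50
f 50 51 52
f 50 52 46
f 51 43 53
f 51 53 52
f 52 53 54
f 52 54 46
f 53 43 55
f 53 55 54
f 54 55 56
f 54 56 46
f 55 43 57
f 55 57 56
f 56 57 58
f 56 58 46
f 57 43 59
f 57 59 58
f 58 59 60
f 58 60 46
f 59 43 61
f 59 61 60
f 60 61 62
f 60 62 46
f 61 43 44
f 61 44 62
f 62 44 45
f 62 45 46
f 64 63 67
f 64 67 65
f 65 67 68
f 65 68 66
f 67 63 69
f 67 69 68
f 68 69 70
f 68 70 66
f 69 63 71
f 69 71 70
f 70 71 72
f 70 72 66
f 71 63 73
f 71 73 72
f 72 73 74
f 72 74 66
f 73 63 75
f 73 75 74
f 74 75 76
f 74 76 66
f 75 63 77
f 75 77 76
f 76 77 78
f 76 78 66
f 77 63 79
f 77 79 78
f 78 79 80
f 78 80 66
f 79 63 81
f 79 81 80
f 80 81 82
f 80 82 66
f 81 63 64
f 81 64 82
f 82 64 65
f 82 65 66



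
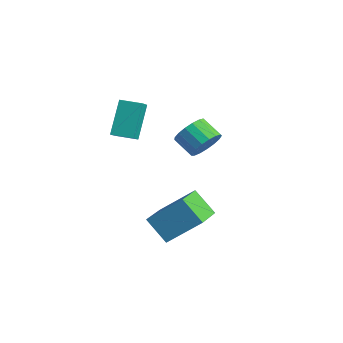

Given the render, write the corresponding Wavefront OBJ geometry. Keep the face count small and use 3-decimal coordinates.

v 1.613 -1.194 -0.326
v 2.031 -0.981 0.442
v 1.006 -1.173 1.054
v 0.587 -1.386 0.286
v 1.877 -0.605 0.301
v 0.851 -0.797 0.913
v 1.662 -0.363 0.016
v 0.636 -0.555 0.629
v 1.436 -0.312 -0.347
v 0.41 -0.504 0.266
v 1.25 -0.463 -0.705
v 0.224 -0.655 -0.093
v 1.147 -0.781 -0.976
v 0.122 -0.973 -0.364
v 1.152 -1.194 -1.099
v 0.126 -1.386 -0.487
v 1.261 -1.607 -1.044
v 0.236 -1.799 -0.432
v 1.452 -1.925 -0.825
v 0.426 -2.117 -0.213
v 1.679 -2.076 -0.492
v 0.653 -2.268 0.12
v 1.891 -2.025 -0.121
v 0.865 -2.217 0.492
v 2.039 -1.783 0.204
v 1.014 -1.975 0.816
v 2.09 -1.407 0.407
v 1.064 -1.599 1.019
v 3.256 -4.702 -4.475
v 2.181 -5.006 -3.416
v 2.16 -3.142 -5.142
v 1.084 -3.445 -4.082
v 4.236 -3.435 -3.118
v 3.16 -3.738 -2.058
v 3.139 -1.874 -3.784
v 2.064 -2.178 -2.725
v -1.019 -4.388 0.194
v -0.458 -5.039 0.814
v -1.657 -3.413 1.794
v -1.096 -4.064 2.415
v -0.164 -3.716 0.125
v 0.397 -4.367 0.746
v -0.802 -2.741 1.726
v -0.241 -3.392 2.346
f 2 1 5
f 2 5 3
f 3 5 6
f 3 6 4
f 5 1 7
f 5 7 6
f 6 7 8
f 6 8 4
f 7 1 9
f 7 9 8
f 8 9 10
f 8 10 4
f 9 1 11
f 9 11 10
f 10 11 12
f 10 12 4
f 11 1 13
f 11 13 12
f 12 13 14
f 12 14 4
f 13 1 15
f 13 15 14
f 14 15 16
f 14 16 4
f 15 1 17
f 15 17 16
f 16 17 18
f 16 18 4
f 17 1 19
f 17 19 18
f 18 19 20
f 18 20 4
f 19 1 21
f 19 21 20
f 20 21 22
f 20 22 4
f 21 1 23
f 21 23 22
f 22 23 24
f 22 24 4
f 23 1 25
f 23 25 24
f 24 25 26
f 24 26 4
f 25 1 27
f 25 27 26
f 26 27 28
f 26 28 4
f 27 1 2
f 27 2 28
f 28 2 3
f 28 3 4
f 30 32 29
f 33 30 29
f 29 32 31
f 31 33 29
f 30 36 32
f 34 30 33
f 34 36 30
f 32 36 31
f 35 33 31
f 31 36 35
f 35 34 33
f 36 34 35
f 38 40 37
f 41 38 37
f 37 40 39
f 39 41 37
f 38 44 40
f 42 38 41
f 42 44 38
f 40 44 39
f 43 41 39
f 39 44 43
f 43 42 41
f 44 42 43



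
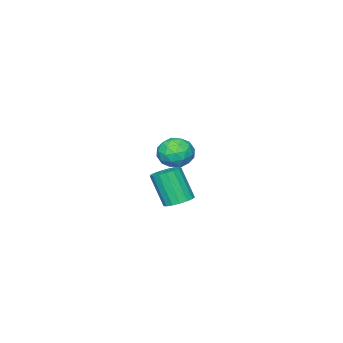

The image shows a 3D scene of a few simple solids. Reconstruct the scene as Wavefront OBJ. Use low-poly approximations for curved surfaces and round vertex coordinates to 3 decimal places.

v 3.375 2.903 -1.145
v 4.092 3.164 -1.04
v 4.142 2.338 0.67
v 3.425 2.077 0.565
v 3.879 3.433 -0.904
v 3.929 2.606 0.806
v 3.551 3.58 -0.823
v 3.601 2.754 0.887
v 3.183 3.572 -0.816
v 3.233 2.746 0.894
v 2.859 3.411 -0.884
v 2.908 2.585 0.826
v 2.653 3.134 -1.012
v 2.702 2.307 0.698
v 2.612 2.804 -1.171
v 2.662 1.977 0.539
v 2.746 2.496 -1.323
v 2.796 1.67 0.387
v 3.025 2.282 -1.435
v 3.074 1.456 0.275
v 3.383 2.21 -1.48
v 3.433 1.384 0.23
v 3.74 2.297 -1.449
v 3.79 1.47 0.261
v 4.013 2.523 -1.348
v 4.063 1.696 0.363
v 4.14 2.836 -1.2
v 4.19 2.009 0.51
v -2.569 -2.599 -2.727
v -2.069 -3.112 -1.957
v -3.991 -3.468 -2.383
v -3.491 -3.981 -1.613
v -3.704 -2.956 -1.511
v -2.825 -2.419 -1.723
v -3.235 -4.161 -2.617
v -2.356 -3.624 -2.829
v -2.481 -4.077 -1.889
v -2.771 -3.333 -1.205
v -3.289 -3.247 -3.135
v -3.579 -2.503 -2.451
v -2.194 -2.78 -2.372
v -3.866 -3.8 -1.968
v -3.991 -3.198 -1.908
v -3.697 -3.5 -1.455
v -2.638 -2.372 -2.235
v -2.345 -2.674 -1.782
v -3.305 -2.582 -1.52
v -3.715 -3.906 -2.558
v -3.422 -4.208 -2.105
v -2.363 -3.08 -2.885
v -2.069 -3.382 -2.432
v -2.755 -3.998 -2.82
v -2.143 -3.648 -1.879
v -2.979 -4.159 -1.677
v -2.828 -4.265 -2.267
v -2.311 -3.949 -2.392
v -2.313 -3.211 -1.477
v -3.149 -3.721 -1.276
v -3.274 -3.119 -1.215
v -2.757 -2.803 -1.34
v -2.555 -3.778 -1.437
v -2.911 -2.859 -3.064
v -3.747 -3.369 -2.863
v -3.303 -3.777 -3
v -2.786 -3.461 -3.125
v -3.081 -2.421 -2.663
v -3.917 -2.932 -2.461
v -3.749 -2.631 -1.948
v -3.232 -2.315 -2.073
v -3.505 -2.802 -2.903
f 2 1 5
f 2 5 3
f 3 5 6
f 3 6 4
f 5 1 7
f 5 7 6
f 6 7 8
f 6 8 4
f 7 1 9
f 7 9 8
f 8 9 10
f 8 10 4
f 9 1 11
f 9 11 10
f 10 11 12
f 10 12 4
f 11 1 13
f 11 13 12
f 12 13 14
f 12 14 4
f 13 1 15
f 13 15 14
f 14 15 16
f 14 16 4
f 15 1 17
f 15 17 16
f 16 17 18
f 16 18 4
f 17 1 19
f 17 19 18
f 18 19 20
f 18 20 4
f 19 1 21
f 19 21 20
f 20 21 22
f 20 22 4
f 21 1 23
f 21 23 22
f 22 23 24
f 22 24 4
f 23 1 25
f 23 25 24
f 24 25 26
f 24 26 4
f 25 1 27
f 25 27 26
f 26 27 28
f 26 28 4
f 27 1 2
f 27 2 28
f 28 2 3
f 28 3 4
f 29 66 45
f 66 40 69
f 45 69 34
f 66 69 45
f 29 45 41
f 45 34 46
f 41 46 30
f 45 46 41
f 29 41 50
f 41 30 51
f 50 51 36
f 41 51 50
f 29 50 62
f 50 36 65
f 62 65 39
f 50 65 62
f 29 62 66
f 62 39 70
f 66 70 40
f 62 70 66
f 30 46 57
f 46 34 60
f 57 60 38
f 46 60 57
f 34 69 47
f 69 40 68
f 47 68 33
f 69 68 47
f 40 70 67
f 70 39 63
f 67 63 31
f 70 63 67
f 39 65 64
f 65 36 52
f 64 52 35
f 65 52 64
f 36 51 56
f 51 30 53
f 56 53 37
f 51 53 56
f 32 58 44
f 58 38 59
f 44 59 33
f 58 59 44
f 32 44 42
f 44 33 43
f 42 43 31
f 44 43 42
f 32 42 49
f 42 31 48
f 49 48 35
f 42 48 49
f 32 49 54
f 49 35 55
f 54 55 37
f 49 55 54
f 32 54 58
f 54 37 61
f 58 61 38
f 54 61 58
f 33 59 47
f 59 38 60
f 47 60 34
f 59 60 47
f 31 43 67
f 43 33 68
f 67 68 40
f 43 68 67
f 35 48 64
f 48 31 63
f 64 63 39
f 48 63 64
f 37 55 56
f 55 35 52
f 56 52 36
f 55 52 56
f 38 61 57
f 61 37 53
f 57 53 30
f 61 53 57



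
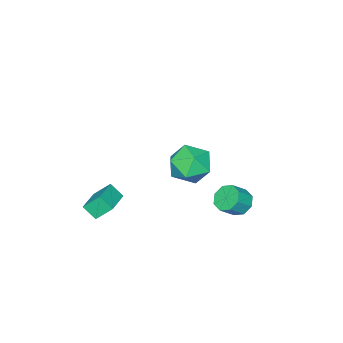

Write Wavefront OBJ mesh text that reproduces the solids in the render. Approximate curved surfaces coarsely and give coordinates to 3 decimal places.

v 4.128 2.875 4.719
v 4.776 2.903 3.686
v 2.764 1.757 3.834
v 3.412 1.785 2.801
v 3.832 1.172 3.768
v 4.675 1.863 4.315
v 2.865 2.797 3.205
v 3.708 3.488 3.752
v 3.996 2.854 2.75
v 4.593 1.85 3.099
v 2.947 2.81 4.421
v 3.544 1.806 4.77
v 3.11 -4.608 -2.596
v 2.601 -3.889 -1.723
v 2.947 -3.895 -3.279
v 2.438 -3.176 -2.406
v 4.662 -3.924 -2.254
v 4.153 -3.205 -1.381
v 4.499 -3.211 -2.937
v 3.99 -2.492 -2.064
v -1.456 1.333 -2.995
v -0.987 1.96 -3.301
v -0.155 1.713 -2.53
v -0.624 1.087 -2.225
v -1.372 2.151 -2.823
v -0.541 1.904 -2.053
v -1.807 1.864 -2.447
v -0.975 1.617 -1.676
v -2.036 1.266 -2.391
v -1.204 1.019 -1.621
v -1.925 0.707 -2.69
v -1.093 0.46 -1.919
v -1.539 0.516 -3.167
v -0.708 0.269 -2.397
v -1.105 0.803 -3.544
v -0.273 0.556 -2.773
v -0.876 1.401 -3.599
v -0.044 1.154 -2.829
f 1 12 6
f 1 6 2
f 1 2 8
f 1 8 11
f 1 11 12
f 2 6 10
f 6 12 5
f 12 11 3
f 11 8 7
f 8 2 9
f 4 10 5
f 4 5 3
f 4 3 7
f 4 7 9
f 4 9 10
f 5 10 6
f 3 5 12
f 7 3 11
f 9 7 8
f 10 9 2
f 14 16 13
f 17 14 13
f 13 16 15
f 15 17 13
f 14 20 16
f 18 14 17
f 18 20 14
f 16 20 15
f 19 17 15
f 15 20 19
f 19 18 17
f 20 18 19
f 22 21 25
f 22 25 23
f 23 25 26
f 23 26 24
f 25 21 27
f 25 27 26
f 26 27 28
f 26 28 24
f 27 21 29
f 27 29 28
f 28 29 30
f 28 30 24
f 29 21 31
f 29 31 30
f 30 31 32
f 30 32 24
f 31 21 33
f 31 33 32
f 32 33 34
f 32 34 24
f 33 21 35
f 33 35 34
f 34 35 36
f 34 36 24
f 35 21 37
f 35 37 36
f 36 37 38
f 36 38 24
f 37 21 22
f 37 22 38
f 38 22 23
f 38 23 24



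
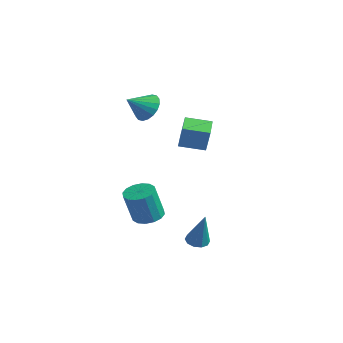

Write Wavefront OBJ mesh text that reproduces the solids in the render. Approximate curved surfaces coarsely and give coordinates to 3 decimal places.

v -3.526 2.898 -0.903
v -3.206 2.954 0.448
v -4.71 3.901 -0.665
v -4.391 3.957 0.687
v -2.609 4.043 -1.167
v -2.29 4.099 0.185
v -3.794 5.046 -0.928
v -3.474 5.102 0.423
v 0.978 -2.05 -2.951
v 1.792 -1.844 -2.912
v 1.855 -2.444 -1.089
v 1.042 -2.65 -1.129
v 1.579 -1.486 -2.787
v 1.642 -2.086 -0.964
v 1.205 -1.28 -2.706
v 1.268 -1.879 -0.883
v 0.77 -1.279 -2.691
v 0.834 -1.879 -0.868
v 0.392 -1.486 -2.745
v 0.455 -2.085 -0.922
v 0.17 -1.843 -2.855
v 0.233 -2.443 -1.032
v 0.165 -2.256 -2.991
v 0.228 -2.856 -1.168
v 0.378 -2.614 -3.116
v 0.441 -3.214 -1.293
v 0.752 -2.821 -3.197
v 0.815 -3.42 -1.374
v 1.186 -2.821 -3.212
v 1.25 -3.421 -1.389
v 1.565 -2.615 -3.158
v 1.628 -3.214 -1.335
v 1.787 -2.257 -3.048
v 1.85 -2.857 -1.225
v -3.873 1.203 2.173
v -2.934 1.193 2.315
v -4.007 -0.003 2.967
v -3.076 1.422 2.64
v -3.376 1.609 2.873
v -3.774 1.715 2.967
v -4.192 1.719 2.904
v -4.547 1.622 2.696
v -4.768 1.441 2.385
v -4.813 1.213 2.031
v -4.671 0.984 1.706
v -4.371 0.797 1.473
v -3.973 0.691 1.379
v -3.555 0.687 1.442
v -3.2 0.784 1.65
v -2.978 0.965 1.962
v 2.487 -0.153 -4.623
v 2.806 0.38 -4.725
v 3.273 -0.247 -2.657
v 2.457 0.475 -4.581
v 2.119 0.33 -4.453
v 1.922 0 -4.39
v 1.94 -0.388 -4.416
v 2.167 -0.686 -4.521
v 2.516 -0.781 -4.665
v 2.854 -0.636 -4.793
v 3.052 -0.306 -4.856
v 3.033 0.082 -4.831
f 2 4 1
f 5 2 1
f 1 4 3
f 3 5 1
f 2 8 4
f 6 2 5
f 6 8 2
f 4 8 3
f 7 5 3
f 3 8 7
f 7 6 5
f 8 6 7
f 10 9 13
f 10 13 11
f 11 13 14
f 11 14 12
f 13 9 15
f 13 15 14
f 14 15 16
f 14 16 12
f 15 9 17
f 15 17 16
f 16 17 18
f 16 18 12
f 17 9 19
f 17 19 18
f 18 19 20
f 18 20 12
f 19 9 21
f 19 21 20
f 20 21 22
f 20 22 12
f 21 9 23
f 21 23 22
f 22 23 24
f 22 24 12
f 23 9 25
f 23 25 24
f 24 25 26
f 24 26 12
f 25 9 27
f 25 27 26
f 26 27 28
f 26 28 12
f 27 9 29
f 27 29 28
f 28 29 30
f 28 30 12
f 29 9 31
f 29 31 30
f 30 31 32
f 30 32 12
f 31 9 33
f 31 33 32
f 32 33 34
f 32 34 12
f 33 9 10
f 33 10 34
f 34 10 11
f 34 11 12
f 36 35 38
f 36 38 37
f 38 35 39
f 38 39 37
f 39 35 40
f 39 40 37
f 40 35 41
f 40 41 37
f 41 35 42
f 41 42 37
f 42 35 43
f 42 43 37
f 43 35 44
f 43 44 37
f 44 35 45
f 44 45 37
f 45 35 46
f 45 46 37
f 46 35 47
f 46 47 37
f 47 35 48
f 47 48 37
f 48 35 49
f 48 49 37
f 49 35 50
f 49 50 37
f 50 35 36
f 50 36 37
f 52 51 54
f 52 54 53
f 54 51 55
f 54 55 53
f 55 51 56
f 55 56 53
f 56 51 57
f 56 57 53
f 57 51 58
f 57 58 53
f 58 51 59
f 58 59 53
f 59 51 60
f 59 60 53
f 60 51 61
f 60 61 53
f 61 51 62
f 61 62 53
f 62 51 52
f 62 52 53



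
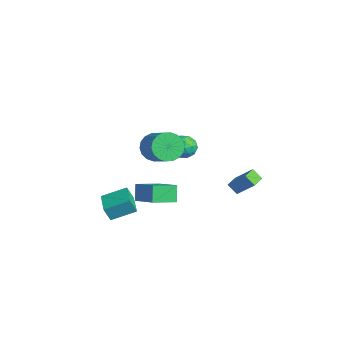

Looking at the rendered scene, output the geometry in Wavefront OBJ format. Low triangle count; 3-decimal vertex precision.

v 0.17 -4.077 -2.11
v 0.11 -4.46 -1.178
v 0.535 -2.626 -1.49
v 0.475 -3.009 -0.558
v 1.745 -4.451 -2.162
v 1.685 -4.834 -1.23
v 2.11 -3 -1.542
v 2.05 -3.383 -0.61
v -2.382 0.042 -2.737
v -2.239 -1.521 -2.298
v -0.556 0.463 -1.834
v -0.413 -1.1 -1.394
v -1.807 -0.2 -3.786
v -1.664 -1.763 -3.346
v 0.019 0.221 -2.882
v 0.162 -1.342 -2.443
v -0.727 1.619 0.85
v -0.011 1.102 0.86
v -1.389 0.718 1.74
v -0.673 0.201 1.75
v -0.649 0.996 2.134
v -0.24 1.553 1.584
v -1.16 0.267 1.016
v -0.751 0.824 0.466
v -0.278 0.267 0.962
v 0.037 0.717 1.653
v -1.437 1.103 0.947
v -1.122 1.553 1.638
v -0.311 1.44 0.777
v -1.089 0.38 1.823
v -1.075 0.847 2.049
v -0.654 0.544 2.055
v -0.445 1.705 1.203
v -0.025 1.401 1.208
v -0.4 1.338 1.957
v -1.375 0.419 1.392
v -0.955 0.115 1.397
v -0.746 1.276 0.545
v -0.325 0.973 0.551
v -1 0.482 0.643
v -0.047 0.645 0.843
v -0.436 0.115 1.366
v -0.723 0.154 0.934
v -0.482 0.481 0.611
v 0.138 0.91 1.249
v -0.251 0.38 1.772
v -0.237 0.847 1.998
v 0.004 1.174 1.675
v -0.019 0.419 1.309
v -1.149 1.44 0.828
v -1.538 0.91 1.351
v -1.404 0.646 0.925
v -1.163 0.973 0.602
v -0.964 1.705 1.234
v -1.353 1.175 1.757
v -0.918 1.339 1.989
v -0.677 1.666 1.666
v -1.381 1.401 1.291
v 0.989 4.088 -1.895
v 0.54 3.686 -1.282
v 1.86 4.815 -0.782
v 1.411 4.414 -0.168
v 1.629 3.346 -1.912
v 1.18 2.945 -1.298
v 2.5 4.074 -0.798
v 2.051 3.672 -0.185
v 1.469 -1.583 3.122
v 1.975 -1.93 2.32
v 3.397 -1.744 3.136
v 2.891 -1.397 3.938
v 1.96 -1.487 2.245
v 3.382 -1.301 3.061
v 1.848 -1.063 2.343
v 3.27 -0.877 3.16
v 1.661 -0.742 2.596
v 3.083 -0.556 3.413
v 1.436 -0.588 2.953
v 2.857 -0.402 3.77
v 1.217 -0.63 3.344
v 2.639 -0.444 4.16
v 1.048 -0.862 3.69
v 2.47 -0.676 4.507
v 0.963 -1.236 3.924
v 2.385 -1.05 4.74
v 0.978 -1.679 3.999
v 2.4 -1.493 4.815
v 1.09 -2.103 3.9
v 2.512 -1.917 4.717
v 1.277 -2.424 3.647
v 2.699 -2.238 4.464
v 1.503 -2.578 3.29
v 2.924 -2.392 4.107
v 1.721 -2.536 2.9
v 3.143 -2.35 3.716
v 1.89 -2.304 2.553
v 3.312 -2.118 3.37
f 2 4 1
f 5 2 1
f 1 4 3
f 3 5 1
f 2 8 4
f 6 2 5
f 6 8 2
f 4 8 3
f 7 5 3
f 3 8 7
f 7 6 5
f 8 6 7
f 10 12 9
f 13 10 9
f 9 12 11
f 11 13 9
f 10 16 12
f 14 10 13
f 14 16 10
f 12 16 11
f 15 13 11
f 11 16 15
f 15 14 13
f 16 14 15
f 17 54 33
f 54 28 57
f 33 57 22
f 54 57 33
f 17 33 29
f 33 22 34
f 29 34 18
f 33 34 29
f 17 29 38
f 29 18 39
f 38 39 24
f 29 39 38
f 17 38 50
f 38 24 53
f 50 53 27
f 38 53 50
f 17 50 54
f 50 27 58
f 54 58 28
f 50 58 54
f 18 34 45
f 34 22 48
f 45 48 26
f 34 48 45
f 22 57 35
f 57 28 56
f 35 56 21
f 57 56 35
f 28 58 55
f 58 27 51
f 55 51 19
f 58 51 55
f 27 53 52
f 53 24 40
f 52 40 23
f 53 40 52
f 24 39 44
f 39 18 41
f 44 41 25
f 39 41 44
f 20 46 32
f 46 26 47
f 32 47 21
f 46 47 32
f 20 32 30
f 32 21 31
f 30 31 19
f 32 31 30
f 20 30 37
f 30 19 36
f 37 36 23
f 30 36 37
f 20 37 42
f 37 23 43
f 42 43 25
f 37 43 42
f 20 42 46
f 42 25 49
f 46 49 26
f 42 49 46
f 21 47 35
f 47 26 48
f 35 48 22
f 47 48 35
f 19 31 55
f 31 21 56
f 55 56 28
f 31 56 55
f 23 36 52
f 36 19 51
f 52 51 27
f 36 51 52
f 25 43 44
f 43 23 40
f 44 40 24
f 43 40 44
f 26 49 45
f 49 25 41
f 45 41 18
f 49 41 45
f 60 62 59
f 63 60 59
f 59 62 61
f 61 63 59
f 60 66 62
f 64 60 63
f 64 66 60
f 62 66 61
f 65 63 61
f 61 66 65
f 65 64 63
f 66 64 65
f 68 67 71
f 68 71 69
f 69 71 72
f 69 72 70
f 71 67 73
f 71 73 72
f 72 73 74
f 72 74 70
f 73 67 75
f 73 75 74
f 74 75 76
f 74 76 70
f 75 67 77
f 75 77 76
f 76 77 78
f 76 78 70
f 77 67 79
f 77 79 78
f 78 79 80
f 78 80 70
f 79 67 81
f 79 81 80
f 80 81 82
f 80 82 70
f 81 67 83
f 81 83 82
f 82 83 84
f 82 84 70
f 83 67 85
f 83 85 84
f 84 85 86
f 84 86 70
f 85 67 87
f 85 87 86
f 86 87 88
f 86 88 70
f 87 67 89
f 87 89 88
f 88 89 90
f 88 90 70
f 89 67 91
f 89 91 90
f 90 91 92
f 90 92 70
f 91 67 93
f 91 93 92
f 92 93 94
f 92 94 70
f 93 67 95
f 93 95 94
f 94 95 96
f 94 96 70
f 95 67 68
f 95 68 96
f 96 68 69
f 96 69 70



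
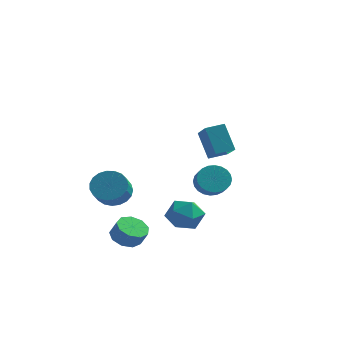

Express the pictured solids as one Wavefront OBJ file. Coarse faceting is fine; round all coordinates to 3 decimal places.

v -0.216 0.103 -2.379
v 0.613 0.838 -2.672
v 0.287 -1.018 -3.768
v 1.116 -0.283 -4.061
v 1.194 -0.875 -3.082
v 0.883 -0.182 -2.224
v 0.017 0.002 -4.216
v -0.294 0.695 -3.358
v 0.757 0.775 -3.807
v 1.485 0.234 -3.106
v -0.585 -0.414 -3.334
v 0.143 -0.955 -2.633
v -1.613 -3.169 -3.885
v -0.996 -3.675 -4.323
v -0.51 -3.836 -3.452
v -1.127 -3.331 -3.015
v -0.815 -3.079 -4.314
v -0.329 -3.24 -3.443
v -1.008 -2.526 -4.104
v -0.522 -2.687 -3.233
v -1.484 -2.273 -3.791
v -0.998 -2.435 -2.921
v -2.02 -2.44 -3.523
v -1.534 -2.602 -2.653
v -2.366 -2.949 -3.425
v -1.88 -3.11 -2.554
v -2.359 -3.56 -3.541
v -1.874 -3.721 -2.671
v -2.004 -3.989 -3.819
v -1.518 -4.15 -2.948
v -1.465 -4.034 -4.128
v -0.979 -4.195 -3.257
v 3.35 -3.237 2.816
v 2.582 -2.725 4.303
v 2.385 -1.761 1.81
v 1.617 -1.25 3.297
v 4.143 -2.59 3.003
v 3.375 -2.079 4.49
v 3.178 -1.115 1.997
v 2.41 -0.603 3.484
v 0.373 3.879 -2.371
v 1.21 4.352 -2.495
v 1.705 3.634 -1.893
v 0.867 3.161 -1.769
v 1.076 4.521 -2.184
v 1.571 3.802 -1.582
v 0.834 4.591 -1.901
v 1.329 3.873 -1.299
v 0.523 4.553 -1.69
v 1.017 3.835 -1.088
v 0.188 4.413 -1.582
v 0.683 3.694 -0.98
v -0.119 4.191 -1.595
v 0.376 3.473 -0.993
v -0.35 3.922 -1.726
v 0.144 3.204 -1.124
v -0.472 3.646 -1.955
v 0.023 2.928 -1.353
v -0.465 3.406 -2.247
v 0.03 2.688 -1.645
v -0.331 3.238 -2.558
v 0.164 2.519 -1.956
v -0.089 3.167 -2.841
v 0.406 2.449 -2.239
v 0.223 3.205 -3.052
v 0.717 2.487 -2.45
v 0.557 3.346 -3.16
v 1.052 2.627 -2.558
v 0.864 3.567 -3.147
v 1.359 2.849 -2.545
v 1.096 3.836 -3.016
v 1.59 3.118 -2.414
v 1.217 4.112 -2.787
v 1.712 3.394 -2.185
v -3.448 -0.514 -1.939
v -2.883 -1.002 -2.662
v -2.687 -2.075 -1.784
v -3.252 -1.586 -1.061
v -2.581 -0.775 -2.451
v -2.386 -1.848 -1.573
v -2.43 -0.502 -2.152
v -2.234 -1.575 -1.274
v -2.455 -0.231 -1.816
v -2.259 -1.304 -0.937
v -2.651 -0.009 -1.501
v -2.455 -1.082 -0.623
v -2.985 0.125 -1.261
v -2.789 -0.947 -0.383
v -3.399 0.15 -1.139
v -3.204 -0.923 -0.261
v -3.822 0.059 -1.156
v -3.626 -1.013 -0.278
v -4.18 -0.13 -1.307
v -3.984 -1.203 -0.429
v -4.411 -0.386 -1.568
v -4.215 -1.459 -0.69
v -4.476 -0.664 -1.893
v -4.28 -1.737 -1.015
v -4.363 -0.916 -2.226
v -4.167 -1.988 -1.348
v -4.092 -1.098 -2.509
v -3.896 -2.171 -1.631
v -3.709 -1.179 -2.694
v -3.514 -2.252 -1.816
v -3.282 -1.146 -2.748
v -3.086 -2.218 -1.87
f 1 12 6
f 1 6 2
f 1 2 8
f 1 8 11
f 1 11 12
f 2 6 10
f 6 12 5
f 12 11 3
f 11 8 7
f 8 2 9
f 4 10 5
f 4 5 3
f 4 3 7
f 4 7 9
f 4 9 10
f 5 10 6
f 3 5 12
f 7 3 11
f 9 7 8
f 10 9 2
f 14 13 17
f 14 17 15
f 15 17 18
f 15 18 16
f 17 13 19
f 17 19 18
f 18 19 20
f 18 20 16
f 19 13 21
f 19 21 20
f 20 21 22
f 20 22 16
f 21 13 23
f 21 23 22
f 22 23 24
f 22 24 16
f 23 13 25
f 23 25 24
f 24 25 26
f 24 26 16
f 25 13 27
f 25 27 26
f 26 27 28
f 26 28 16
f 27 13 29
f 27 29 28
f 28 29 30
f 28 30 16
f 29 13 31
f 29 31 30
f 30 31 32
f 30 32 16
f 31 13 14
f 31 14 32
f 32 14 15
f 32 15 16
f 34 36 33
f 37 34 33
f 33 36 35
f 35 37 33
f 34 40 36
f 38 34 37
f 38 40 34
f 36 40 35
f 39 37 35
f 35 40 39
f 39 38 37
f 40 38 39
f 42 41 45
f 42 45 43
f 43 45 46
f 43 46 44
f 45 41 47
f 45 47 46
f 46 47 48
f 46 48 44
f 47 41 49
f 47 49 48
f 48 49 50
f 48 50 44
f 49 41 51
f 49 51 50
f 50 51 52
f 50 52 44
f 51 41 53
f 51 53 52
f 52 53 54
f 52 54 44
f 53 41 55
f 53 55 54
f 54 55 56
f 54 56 44
f 55 41 57
f 55 57 56
f 56 57 58
f 56 58 44
f 57 41 59
f 57 59 58
f 58 59 60
f 58 60 44
f 59 41 61
f 59 61 60
f 60 61 62
f 60 62 44
f 61 41 63
f 61 63 62
f 62 63 64
f 62 64 44
f 63 41 65
f 63 65 64
f 64 65 66
f 64 66 44
f 65 41 67
f 65 67 66
f 66 67 68
f 66 68 44
f 67 41 69
f 67 69 68
f 68 69 70
f 68 70 44
f 69 41 71
f 69 71 70
f 70 71 72
f 70 72 44
f 71 41 73
f 71 73 72
f 72 73 74
f 72 74 44
f 73 41 42
f 73 42 74
f 74 42 43
f 74 43 44
f 76 75 79
f 76 79 77
f 77 79 80
f 77 80 78
f 79 75 81
f 79 81 80
f 80 81 82
f 80 82 78
f 81 75 83
f 81 83 82
f 82 83 84
f 82 84 78
f 83 75 85
f 83 85 84
f 84 85 86
f 84 86 78
f 85 75 87
f 85 87 86
f 86 87 88
f 86 88 78
f 87 75 89
f 87 89 88
f 88 89 90
f 88 90 78
f 89 75 91
f 89 91 90
f 90 91 92
f 90 92 78
f 91 75 93
f 91 93 92
f 92 93 94
f 92 94 78
f 93 75 95
f 93 95 94
f 94 95 96
f 94 96 78
f 95 75 97
f 95 97 96
f 96 97 98
f 96 98 78
f 97 75 99
f 97 99 98
f 98 99 100
f 98 100 78
f 99 75 101
f 99 101 100
f 100 101 102
f 100 102 78
f 101 75 103
f 101 103 102
f 102 103 104
f 102 104 78
f 103 75 105
f 103 105 104
f 104 105 106
f 104 106 78
f 105 75 76
f 105 76 106
f 106 76 77
f 106 77 78



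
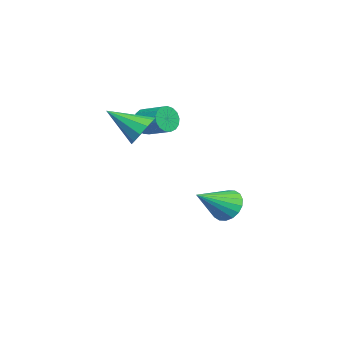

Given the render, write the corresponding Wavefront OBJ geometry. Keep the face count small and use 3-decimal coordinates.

v 2.349 -1.679 1.456
v 2.644 -2.084 0.859
v 2.271 -3.101 2.384
v 3.011 -1.928 1.129
v 3.126 -1.676 1.524
v 2.943 -1.426 1.893
v 2.533 -1.272 2.095
v 2.053 -1.273 2.053
v 1.686 -1.43 1.783
v 1.572 -1.681 1.388
v 1.754 -1.932 1.019
v 2.164 -2.086 0.817
v -0.477 1.107 -3.309
v 0.121 1.64 -3.432
v 0.657 0.053 -2.371
v -0.027 1.755 -3.124
v -0.264 1.742 -2.853
v -0.543 1.603 -2.672
v -0.809 1.366 -2.617
v -1.009 1.078 -2.699
v -1.104 0.795 -2.902
v -1.074 0.575 -3.185
v -0.927 0.459 -3.493
v -0.69 0.473 -3.765
v -0.411 0.611 -3.946
v -0.145 0.849 -4.001
v 0.055 1.137 -3.919
v 0.15 1.419 -3.716
v 0.632 -1.898 1.373
v 1.011 -1.932 0.858
v 1.606 -0.997 1.232
v 1.228 -0.962 1.747
v 0.781 -1.75 0.768
v 1.377 -0.815 1.142
v 0.518 -1.602 0.817
v 1.113 -0.667 1.191
v 0.28 -1.521 0.993
v 0.876 -0.586 1.367
v 0.124 -1.527 1.256
v 0.719 -0.592 1.63
v 0.084 -1.617 1.546
v 0.679 -0.682 1.92
v 0.169 -1.772 1.796
v 0.764 -0.837 2.17
v 0.361 -1.955 1.95
v 0.956 -1.02 2.324
v 0.614 -2.125 1.971
v 1.21 -1.19 2.345
v 0.872 -2.243 1.855
v 1.468 -1.308 2.229
v 1.075 -2.282 1.629
v 1.671 -1.347 2.003
v 1.177 -2.233 1.344
v 1.772 -1.298 1.718
v 1.153 -2.106 1.066
v 1.749 -1.171 1.44
f 2 1 4
f 2 4 3
f 4 1 5
f 4 5 3
f 5 1 6
f 5 6 3
f 6 1 7
f 6 7 3
f 7 1 8
f 7 8 3
f 8 1 9
f 8 9 3
f 9 1 10
f 9 10 3
f 10 1 11
f 10 11 3
f 11 1 12
f 11 12 3
f 12 1 2
f 12 2 3
f 14 13 16
f 14 16 15
f 16 13 17
f 16 17 15
f 17 13 18
f 17 18 15
f 18 13 19
f 18 19 15
f 19 13 20
f 19 20 15
f 20 13 21
f 20 21 15
f 21 13 22
f 21 22 15
f 22 13 23
f 22 23 15
f 23 13 24
f 23 24 15
f 24 13 25
f 24 25 15
f 25 13 26
f 25 26 15
f 26 13 27
f 26 27 15
f 27 13 28
f 27 28 15
f 28 13 14
f 28 14 15
f 30 29 33
f 30 33 31
f 31 33 34
f 31 34 32
f 33 29 35
f 33 35 34
f 34 35 36
f 34 36 32
f 35 29 37
f 35 37 36
f 36 37 38
f 36 38 32
f 37 29 39
f 37 39 38
f 38 39 40
f 38 40 32
f 39 29 41
f 39 41 40
f 40 41 42
f 40 42 32
f 41 29 43
f 41 43 42
f 42 43 44
f 42 44 32
f 43 29 45
f 43 45 44
f 44 45 46
f 44 46 32
f 45 29 47
f 45 47 46
f 46 47 48
f 46 48 32
f 47 29 49
f 47 49 48
f 48 49 50
f 48 50 32
f 49 29 51
f 49 51 50
f 50 51 52
f 50 52 32
f 51 29 53
f 51 53 52
f 52 53 54
f 52 54 32
f 53 29 55
f 53 55 54
f 54 55 56
f 54 56 32
f 55 29 30
f 55 30 56
f 56 30 31
f 56 31 32

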